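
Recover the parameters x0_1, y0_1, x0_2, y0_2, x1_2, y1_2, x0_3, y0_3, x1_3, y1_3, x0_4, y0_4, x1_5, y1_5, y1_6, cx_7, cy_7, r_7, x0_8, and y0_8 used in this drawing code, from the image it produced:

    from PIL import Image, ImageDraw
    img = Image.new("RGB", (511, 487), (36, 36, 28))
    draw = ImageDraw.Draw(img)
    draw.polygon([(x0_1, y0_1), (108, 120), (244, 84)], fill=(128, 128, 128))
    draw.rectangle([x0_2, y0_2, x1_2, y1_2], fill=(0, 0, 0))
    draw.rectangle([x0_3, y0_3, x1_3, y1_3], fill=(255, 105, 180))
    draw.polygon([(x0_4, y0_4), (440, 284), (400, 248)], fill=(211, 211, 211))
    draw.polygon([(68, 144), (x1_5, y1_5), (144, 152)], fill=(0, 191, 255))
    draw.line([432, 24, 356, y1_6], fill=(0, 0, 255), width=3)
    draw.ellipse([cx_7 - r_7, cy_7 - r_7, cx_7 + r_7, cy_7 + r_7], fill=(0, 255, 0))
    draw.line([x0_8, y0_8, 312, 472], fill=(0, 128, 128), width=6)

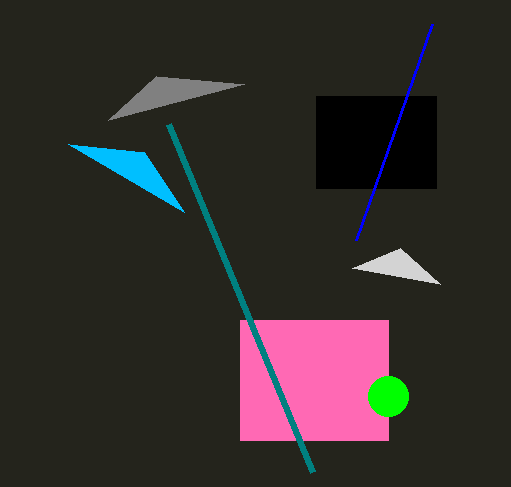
x0_1 = 156, y0_1 = 76, x0_2 = 316, y0_2 = 96, x1_2 = 436, y1_2 = 188, x0_3 = 240, y0_3 = 320, x1_3 = 388, y1_3 = 440, x0_4 = 352, y0_4 = 268, x1_5 = 184, y1_5 = 212, y1_6 = 240, cx_7 = 388, cy_7 = 396, r_7 = 20, x0_8 = 168, y0_8 = 124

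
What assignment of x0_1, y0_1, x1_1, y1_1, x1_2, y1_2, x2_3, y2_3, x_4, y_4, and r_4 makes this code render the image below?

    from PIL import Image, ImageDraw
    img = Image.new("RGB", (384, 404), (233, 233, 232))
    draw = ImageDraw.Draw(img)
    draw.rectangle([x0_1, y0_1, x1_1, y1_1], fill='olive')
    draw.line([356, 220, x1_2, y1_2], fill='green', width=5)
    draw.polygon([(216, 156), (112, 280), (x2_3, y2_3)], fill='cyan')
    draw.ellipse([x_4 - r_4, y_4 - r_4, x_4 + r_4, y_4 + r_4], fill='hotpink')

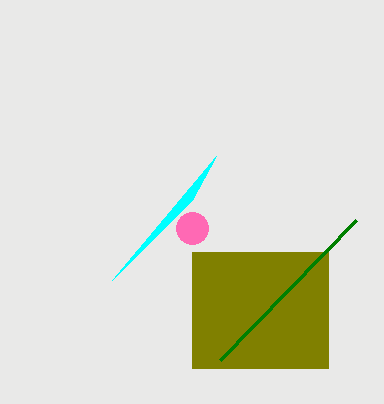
x0_1 = 192
y0_1 = 252
x1_1 = 328
y1_1 = 368
x1_2 = 220
y1_2 = 360
x2_3 = 192
y2_3 = 200
x_4 = 192
y_4 = 228
r_4 = 16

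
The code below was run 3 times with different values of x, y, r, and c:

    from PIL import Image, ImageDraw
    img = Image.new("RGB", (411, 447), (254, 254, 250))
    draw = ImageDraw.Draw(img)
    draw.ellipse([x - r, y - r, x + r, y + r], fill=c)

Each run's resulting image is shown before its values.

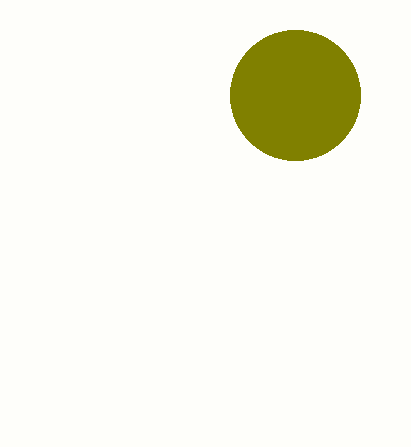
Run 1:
x = 295; y = 95; r = 65; c = 'olive'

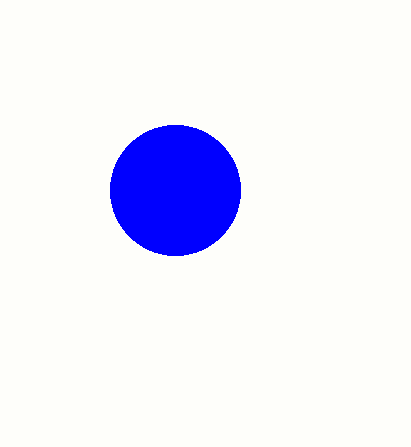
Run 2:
x = 175
y = 190
r = 65
c = 'blue'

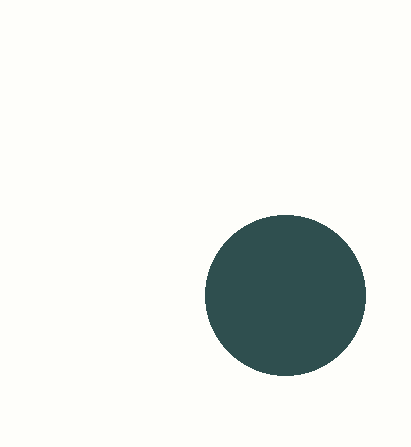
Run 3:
x = 285
y = 295
r = 80
c = 'darkslategray'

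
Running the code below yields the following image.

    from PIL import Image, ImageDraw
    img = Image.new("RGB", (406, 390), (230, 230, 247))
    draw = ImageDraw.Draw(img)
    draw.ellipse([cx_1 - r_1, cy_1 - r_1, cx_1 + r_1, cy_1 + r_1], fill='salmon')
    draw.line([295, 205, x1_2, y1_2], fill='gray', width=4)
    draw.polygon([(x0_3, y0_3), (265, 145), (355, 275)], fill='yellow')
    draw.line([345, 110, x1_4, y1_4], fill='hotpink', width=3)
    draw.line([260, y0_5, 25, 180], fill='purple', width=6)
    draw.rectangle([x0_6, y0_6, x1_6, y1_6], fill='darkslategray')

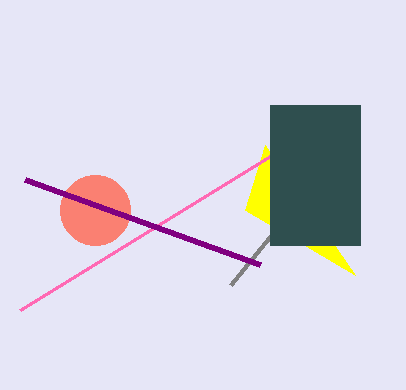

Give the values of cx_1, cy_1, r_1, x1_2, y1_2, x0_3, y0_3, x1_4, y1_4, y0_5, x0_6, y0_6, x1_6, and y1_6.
cx_1 = 95
cy_1 = 210
r_1 = 35
x1_2 = 230
y1_2 = 285
x0_3 = 245
y0_3 = 210
x1_4 = 20
y1_4 = 310
y0_5 = 265
x0_6 = 270
y0_6 = 105
x1_6 = 360
y1_6 = 245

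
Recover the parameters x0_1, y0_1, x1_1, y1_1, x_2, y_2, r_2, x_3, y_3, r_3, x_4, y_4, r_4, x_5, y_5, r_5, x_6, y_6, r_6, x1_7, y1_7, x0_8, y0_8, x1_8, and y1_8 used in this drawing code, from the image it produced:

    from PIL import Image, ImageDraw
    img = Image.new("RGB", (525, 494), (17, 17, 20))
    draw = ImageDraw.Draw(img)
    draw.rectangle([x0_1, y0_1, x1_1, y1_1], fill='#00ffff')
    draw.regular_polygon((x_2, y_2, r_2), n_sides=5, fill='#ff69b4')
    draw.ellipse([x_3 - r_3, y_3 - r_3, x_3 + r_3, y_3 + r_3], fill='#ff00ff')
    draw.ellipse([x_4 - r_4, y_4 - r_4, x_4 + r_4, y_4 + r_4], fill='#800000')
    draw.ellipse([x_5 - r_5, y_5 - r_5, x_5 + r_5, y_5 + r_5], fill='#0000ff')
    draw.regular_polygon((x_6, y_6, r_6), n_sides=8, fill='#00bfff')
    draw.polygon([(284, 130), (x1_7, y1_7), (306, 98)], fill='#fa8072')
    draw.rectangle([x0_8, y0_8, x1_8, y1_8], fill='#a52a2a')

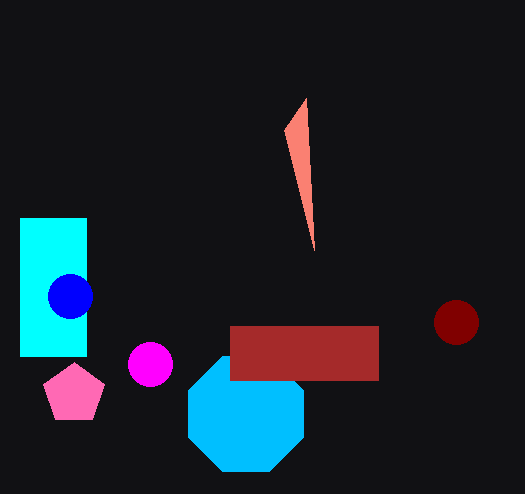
x0_1 = 20, y0_1 = 218, x1_1 = 86, y1_1 = 356, x_2 = 74, y_2 = 394, r_2 = 32, x_3 = 150, y_3 = 364, r_3 = 22, x_4 = 456, y_4 = 322, r_4 = 22, x_5 = 70, y_5 = 296, r_5 = 22, x_6 = 246, y_6 = 414, r_6 = 62, x1_7 = 314, y1_7 = 250, x0_8 = 230, y0_8 = 326, x1_8 = 378, y1_8 = 380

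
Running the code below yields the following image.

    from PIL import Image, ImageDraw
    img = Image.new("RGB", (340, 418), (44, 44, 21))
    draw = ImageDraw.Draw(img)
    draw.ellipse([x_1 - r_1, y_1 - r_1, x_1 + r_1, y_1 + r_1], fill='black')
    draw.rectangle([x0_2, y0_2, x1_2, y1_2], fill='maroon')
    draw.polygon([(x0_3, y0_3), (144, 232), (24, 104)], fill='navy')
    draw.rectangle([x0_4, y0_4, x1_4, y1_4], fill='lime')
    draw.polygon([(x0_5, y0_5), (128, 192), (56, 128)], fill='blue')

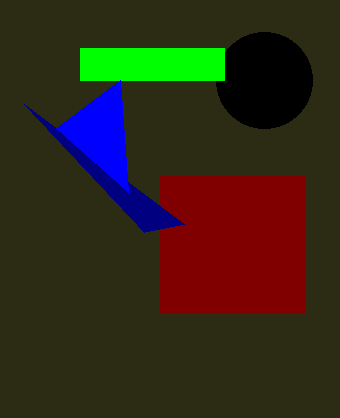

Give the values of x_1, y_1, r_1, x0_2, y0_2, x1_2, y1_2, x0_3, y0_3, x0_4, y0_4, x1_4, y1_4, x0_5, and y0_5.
x_1 = 264; y_1 = 80; r_1 = 48; x0_2 = 160; y0_2 = 176; x1_2 = 304; y1_2 = 312; x0_3 = 184; y0_3 = 224; x0_4 = 80; y0_4 = 48; x1_4 = 224; y1_4 = 80; x0_5 = 120; y0_5 = 80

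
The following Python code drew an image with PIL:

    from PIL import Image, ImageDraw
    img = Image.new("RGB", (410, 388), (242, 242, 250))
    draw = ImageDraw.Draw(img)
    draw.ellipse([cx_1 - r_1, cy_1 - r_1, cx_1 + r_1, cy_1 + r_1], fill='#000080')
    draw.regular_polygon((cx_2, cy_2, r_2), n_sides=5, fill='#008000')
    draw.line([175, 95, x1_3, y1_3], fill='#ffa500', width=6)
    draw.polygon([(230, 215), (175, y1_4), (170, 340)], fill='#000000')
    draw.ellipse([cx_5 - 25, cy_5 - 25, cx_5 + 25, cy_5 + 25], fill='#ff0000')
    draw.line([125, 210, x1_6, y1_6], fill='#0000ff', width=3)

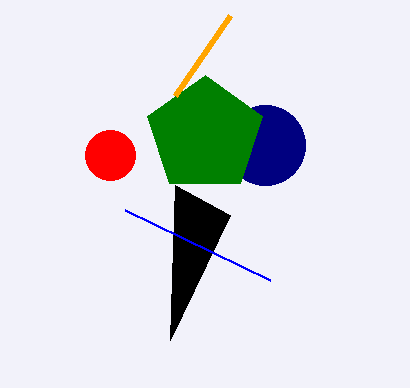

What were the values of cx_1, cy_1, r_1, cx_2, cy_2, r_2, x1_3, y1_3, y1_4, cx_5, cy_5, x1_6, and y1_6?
cx_1 = 265, cy_1 = 145, r_1 = 40, cx_2 = 205, cy_2 = 135, r_2 = 60, x1_3 = 230, y1_3 = 15, y1_4 = 185, cx_5 = 110, cy_5 = 155, x1_6 = 270, y1_6 = 280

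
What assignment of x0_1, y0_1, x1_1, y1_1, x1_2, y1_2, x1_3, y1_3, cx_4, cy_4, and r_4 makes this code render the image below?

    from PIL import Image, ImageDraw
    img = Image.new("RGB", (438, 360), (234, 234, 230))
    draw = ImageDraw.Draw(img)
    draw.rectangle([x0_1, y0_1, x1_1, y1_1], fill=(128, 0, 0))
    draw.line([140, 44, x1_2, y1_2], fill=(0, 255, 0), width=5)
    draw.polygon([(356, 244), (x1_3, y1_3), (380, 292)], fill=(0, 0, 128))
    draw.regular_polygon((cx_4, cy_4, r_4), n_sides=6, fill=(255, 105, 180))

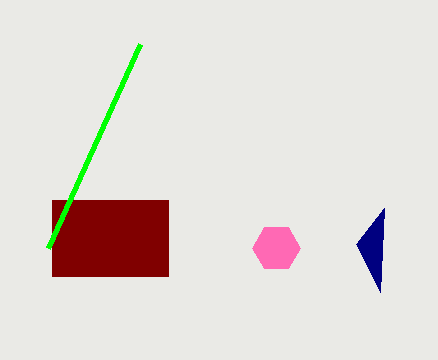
x0_1 = 52
y0_1 = 200
x1_1 = 168
y1_1 = 276
x1_2 = 48
y1_2 = 248
x1_3 = 384
y1_3 = 208
cx_4 = 276
cy_4 = 248
r_4 = 24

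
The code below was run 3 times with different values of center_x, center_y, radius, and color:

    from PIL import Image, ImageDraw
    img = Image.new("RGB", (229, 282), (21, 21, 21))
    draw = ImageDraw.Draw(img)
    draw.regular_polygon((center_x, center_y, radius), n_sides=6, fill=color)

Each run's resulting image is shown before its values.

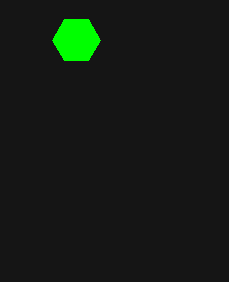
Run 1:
center_x = 76
center_y = 40
radius = 24
color = 'lime'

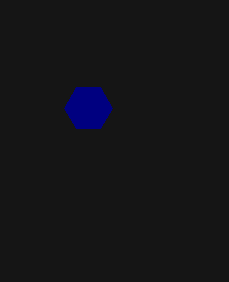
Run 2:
center_x = 88; center_y = 108; radius = 24; color = 'navy'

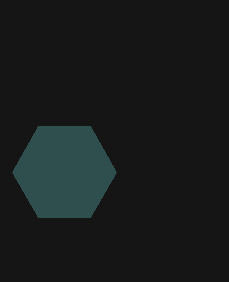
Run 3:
center_x = 64, center_y = 172, radius = 52, color = 'darkslategray'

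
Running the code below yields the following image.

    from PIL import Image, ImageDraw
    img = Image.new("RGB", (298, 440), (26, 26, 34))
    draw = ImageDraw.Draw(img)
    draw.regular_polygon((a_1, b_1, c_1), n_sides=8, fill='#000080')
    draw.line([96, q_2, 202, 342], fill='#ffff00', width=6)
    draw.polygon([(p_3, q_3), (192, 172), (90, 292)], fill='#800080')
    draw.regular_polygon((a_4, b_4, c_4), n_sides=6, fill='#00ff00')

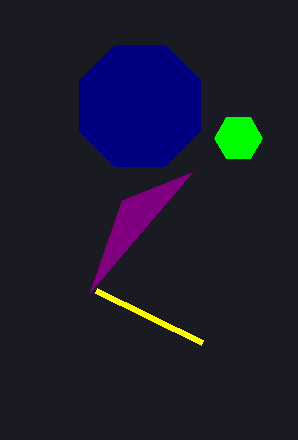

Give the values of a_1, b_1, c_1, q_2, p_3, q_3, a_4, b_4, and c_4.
a_1 = 140; b_1 = 106; c_1 = 66; q_2 = 290; p_3 = 122; q_3 = 200; a_4 = 238; b_4 = 138; c_4 = 24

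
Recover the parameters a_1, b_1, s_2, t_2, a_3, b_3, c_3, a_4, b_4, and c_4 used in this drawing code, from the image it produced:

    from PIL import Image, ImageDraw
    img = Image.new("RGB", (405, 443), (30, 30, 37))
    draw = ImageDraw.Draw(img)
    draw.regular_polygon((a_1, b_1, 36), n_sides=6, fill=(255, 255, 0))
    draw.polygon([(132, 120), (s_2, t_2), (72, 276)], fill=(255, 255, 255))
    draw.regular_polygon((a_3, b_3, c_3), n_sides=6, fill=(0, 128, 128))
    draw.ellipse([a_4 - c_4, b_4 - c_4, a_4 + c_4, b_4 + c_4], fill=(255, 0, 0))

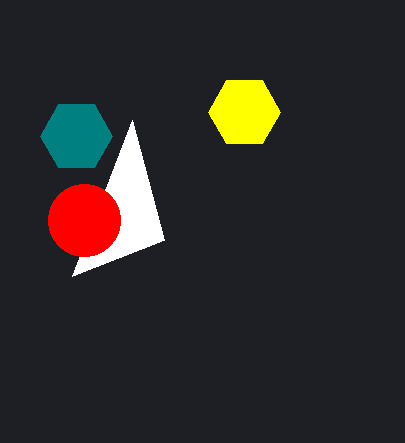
a_1 = 244; b_1 = 112; s_2 = 164; t_2 = 240; a_3 = 76; b_3 = 136; c_3 = 36; a_4 = 84; b_4 = 220; c_4 = 36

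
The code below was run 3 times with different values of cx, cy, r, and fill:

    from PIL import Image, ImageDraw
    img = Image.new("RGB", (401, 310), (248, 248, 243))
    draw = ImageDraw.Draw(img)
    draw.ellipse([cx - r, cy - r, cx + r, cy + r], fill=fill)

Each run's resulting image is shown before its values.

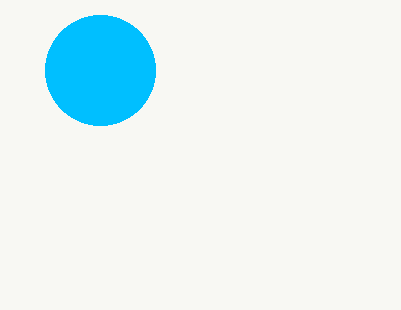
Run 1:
cx = 100
cy = 70
r = 55
fill = 'deepskyblue'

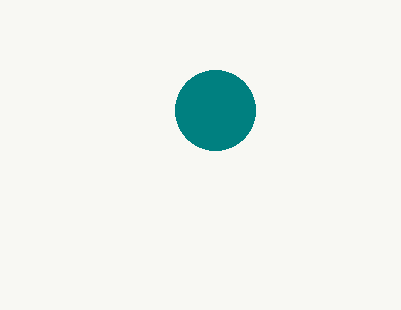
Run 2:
cx = 215; cy = 110; r = 40; fill = 'teal'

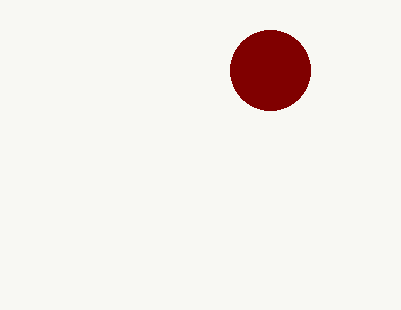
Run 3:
cx = 270, cy = 70, r = 40, fill = 'maroon'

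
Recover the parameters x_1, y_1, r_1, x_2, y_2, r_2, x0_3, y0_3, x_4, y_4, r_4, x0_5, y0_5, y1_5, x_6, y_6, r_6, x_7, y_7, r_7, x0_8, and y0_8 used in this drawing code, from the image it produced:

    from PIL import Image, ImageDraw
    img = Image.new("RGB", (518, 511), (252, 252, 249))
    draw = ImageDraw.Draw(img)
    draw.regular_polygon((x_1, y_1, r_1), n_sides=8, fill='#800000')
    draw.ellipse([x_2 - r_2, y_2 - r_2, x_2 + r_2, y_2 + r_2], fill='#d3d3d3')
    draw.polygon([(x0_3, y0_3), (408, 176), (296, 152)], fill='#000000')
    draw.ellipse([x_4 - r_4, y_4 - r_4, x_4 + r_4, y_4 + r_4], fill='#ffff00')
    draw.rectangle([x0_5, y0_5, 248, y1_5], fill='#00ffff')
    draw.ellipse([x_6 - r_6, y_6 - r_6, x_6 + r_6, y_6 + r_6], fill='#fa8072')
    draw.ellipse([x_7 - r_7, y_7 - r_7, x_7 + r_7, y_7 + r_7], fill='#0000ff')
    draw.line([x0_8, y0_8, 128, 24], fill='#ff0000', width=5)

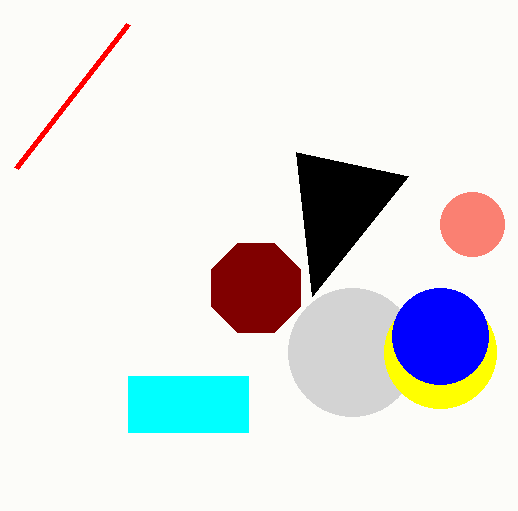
x_1 = 256; y_1 = 288; r_1 = 48; x_2 = 352; y_2 = 352; r_2 = 64; x0_3 = 312; y0_3 = 296; x_4 = 440; y_4 = 352; r_4 = 56; x0_5 = 128; y0_5 = 376; y1_5 = 432; x_6 = 472; y_6 = 224; r_6 = 32; x_7 = 440; y_7 = 336; r_7 = 48; x0_8 = 16; y0_8 = 168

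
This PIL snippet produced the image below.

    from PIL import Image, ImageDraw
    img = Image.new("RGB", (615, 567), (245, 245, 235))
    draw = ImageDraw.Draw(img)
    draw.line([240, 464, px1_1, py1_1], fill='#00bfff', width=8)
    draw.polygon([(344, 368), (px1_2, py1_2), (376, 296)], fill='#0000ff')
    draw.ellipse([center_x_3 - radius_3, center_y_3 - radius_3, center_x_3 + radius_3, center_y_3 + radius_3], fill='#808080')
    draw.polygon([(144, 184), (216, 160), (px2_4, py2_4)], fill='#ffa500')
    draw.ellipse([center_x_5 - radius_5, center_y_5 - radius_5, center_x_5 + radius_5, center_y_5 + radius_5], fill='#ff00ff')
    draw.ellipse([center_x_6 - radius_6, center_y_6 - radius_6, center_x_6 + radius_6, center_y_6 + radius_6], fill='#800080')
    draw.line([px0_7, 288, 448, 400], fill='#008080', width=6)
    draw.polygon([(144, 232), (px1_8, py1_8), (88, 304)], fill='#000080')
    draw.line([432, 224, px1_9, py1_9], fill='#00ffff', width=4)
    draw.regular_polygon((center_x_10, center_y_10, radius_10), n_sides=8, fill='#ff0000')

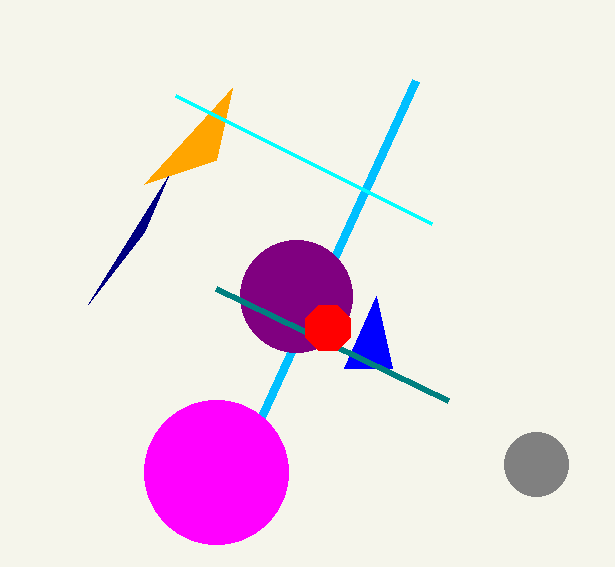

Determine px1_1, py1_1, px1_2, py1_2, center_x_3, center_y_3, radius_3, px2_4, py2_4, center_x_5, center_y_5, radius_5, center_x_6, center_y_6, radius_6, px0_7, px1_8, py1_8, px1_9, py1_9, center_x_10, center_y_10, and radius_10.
px1_1 = 416
py1_1 = 80
px1_2 = 392
py1_2 = 368
center_x_3 = 536
center_y_3 = 464
radius_3 = 32
px2_4 = 232
py2_4 = 88
center_x_5 = 216
center_y_5 = 472
radius_5 = 72
center_x_6 = 296
center_y_6 = 296
radius_6 = 56
px0_7 = 216
px1_8 = 168
py1_8 = 176
px1_9 = 176
py1_9 = 96
center_x_10 = 328
center_y_10 = 328
radius_10 = 24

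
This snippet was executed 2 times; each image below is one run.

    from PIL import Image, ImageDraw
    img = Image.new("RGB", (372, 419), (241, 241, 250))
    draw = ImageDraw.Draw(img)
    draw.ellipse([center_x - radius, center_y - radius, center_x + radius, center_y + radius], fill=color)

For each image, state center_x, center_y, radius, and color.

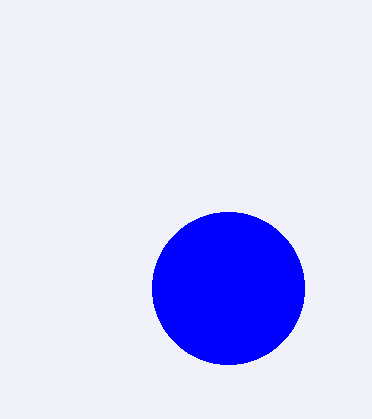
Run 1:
center_x = 228
center_y = 288
radius = 76
color = 'blue'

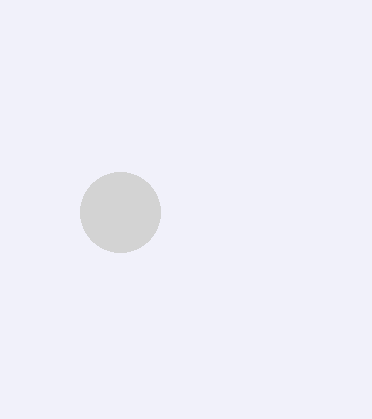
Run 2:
center_x = 120
center_y = 212
radius = 40
color = 'lightgray'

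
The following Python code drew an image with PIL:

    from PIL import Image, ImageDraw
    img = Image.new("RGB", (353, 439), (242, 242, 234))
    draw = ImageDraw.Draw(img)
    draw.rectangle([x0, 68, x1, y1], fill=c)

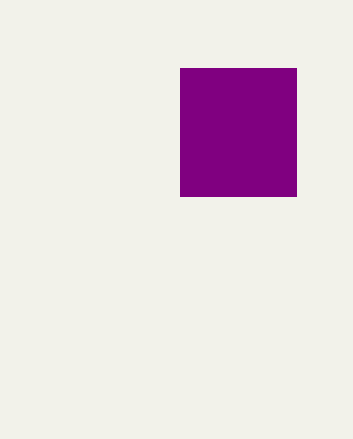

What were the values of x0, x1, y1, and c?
x0 = 180
x1 = 296
y1 = 196
c = 'purple'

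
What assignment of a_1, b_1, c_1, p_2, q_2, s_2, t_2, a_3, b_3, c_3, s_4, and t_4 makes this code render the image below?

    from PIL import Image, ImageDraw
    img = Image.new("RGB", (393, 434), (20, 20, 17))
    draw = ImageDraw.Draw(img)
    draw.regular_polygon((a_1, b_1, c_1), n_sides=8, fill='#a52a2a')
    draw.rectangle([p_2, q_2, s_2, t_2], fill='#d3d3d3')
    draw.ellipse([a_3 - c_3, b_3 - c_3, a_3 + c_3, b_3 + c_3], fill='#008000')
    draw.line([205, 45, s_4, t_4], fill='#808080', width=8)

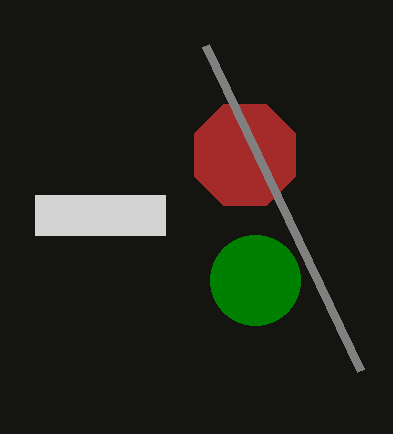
a_1 = 245
b_1 = 155
c_1 = 55
p_2 = 35
q_2 = 195
s_2 = 165
t_2 = 235
a_3 = 255
b_3 = 280
c_3 = 45
s_4 = 360
t_4 = 370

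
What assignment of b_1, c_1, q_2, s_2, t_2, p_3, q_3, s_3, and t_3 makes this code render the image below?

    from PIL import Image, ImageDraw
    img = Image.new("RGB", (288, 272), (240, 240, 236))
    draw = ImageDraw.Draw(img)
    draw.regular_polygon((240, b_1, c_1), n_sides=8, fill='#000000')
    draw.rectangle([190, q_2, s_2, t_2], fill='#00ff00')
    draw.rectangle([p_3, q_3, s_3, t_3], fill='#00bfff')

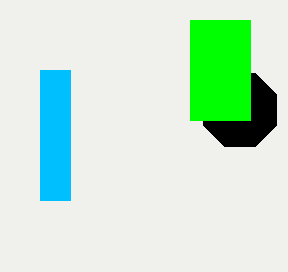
b_1 = 110
c_1 = 40
q_2 = 20
s_2 = 250
t_2 = 120
p_3 = 40
q_3 = 70
s_3 = 70
t_3 = 200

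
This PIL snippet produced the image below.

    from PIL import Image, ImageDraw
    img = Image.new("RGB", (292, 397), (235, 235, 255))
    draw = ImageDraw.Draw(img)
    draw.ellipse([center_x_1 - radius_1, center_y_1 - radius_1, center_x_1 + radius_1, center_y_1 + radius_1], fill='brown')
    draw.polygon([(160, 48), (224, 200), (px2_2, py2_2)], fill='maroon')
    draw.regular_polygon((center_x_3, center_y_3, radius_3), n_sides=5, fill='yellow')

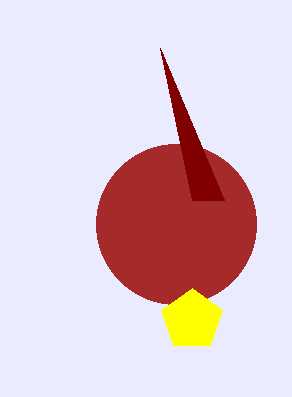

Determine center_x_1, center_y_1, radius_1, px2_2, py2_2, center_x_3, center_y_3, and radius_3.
center_x_1 = 176, center_y_1 = 224, radius_1 = 80, px2_2 = 192, py2_2 = 200, center_x_3 = 192, center_y_3 = 320, radius_3 = 32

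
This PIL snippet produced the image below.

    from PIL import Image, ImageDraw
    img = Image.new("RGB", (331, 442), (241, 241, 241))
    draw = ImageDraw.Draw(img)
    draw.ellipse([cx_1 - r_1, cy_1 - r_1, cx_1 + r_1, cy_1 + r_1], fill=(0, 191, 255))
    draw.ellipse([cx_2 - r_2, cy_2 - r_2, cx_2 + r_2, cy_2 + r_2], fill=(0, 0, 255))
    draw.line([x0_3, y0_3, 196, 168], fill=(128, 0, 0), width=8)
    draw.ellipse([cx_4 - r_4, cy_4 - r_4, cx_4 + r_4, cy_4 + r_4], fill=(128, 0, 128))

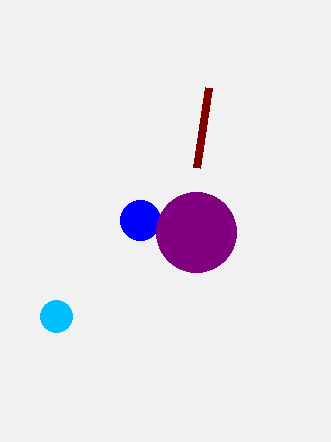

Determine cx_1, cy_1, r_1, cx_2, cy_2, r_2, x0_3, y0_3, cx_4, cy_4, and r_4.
cx_1 = 56, cy_1 = 316, r_1 = 16, cx_2 = 140, cy_2 = 220, r_2 = 20, x0_3 = 208, y0_3 = 88, cx_4 = 196, cy_4 = 232, r_4 = 40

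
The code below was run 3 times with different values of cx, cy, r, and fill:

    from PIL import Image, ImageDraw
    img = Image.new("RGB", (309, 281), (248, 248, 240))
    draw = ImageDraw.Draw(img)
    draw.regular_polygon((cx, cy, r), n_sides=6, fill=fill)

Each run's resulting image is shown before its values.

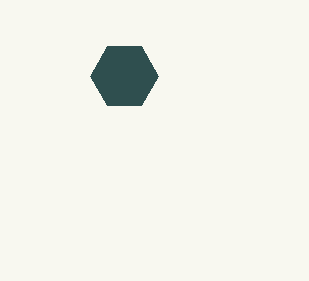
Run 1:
cx = 124
cy = 76
r = 34
fill = 'darkslategray'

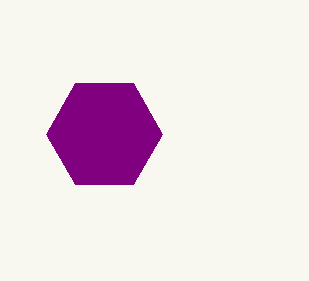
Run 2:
cx = 104; cy = 134; r = 58; fill = 'purple'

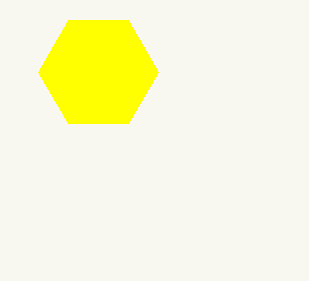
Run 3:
cx = 98
cy = 72
r = 60
fill = 'yellow'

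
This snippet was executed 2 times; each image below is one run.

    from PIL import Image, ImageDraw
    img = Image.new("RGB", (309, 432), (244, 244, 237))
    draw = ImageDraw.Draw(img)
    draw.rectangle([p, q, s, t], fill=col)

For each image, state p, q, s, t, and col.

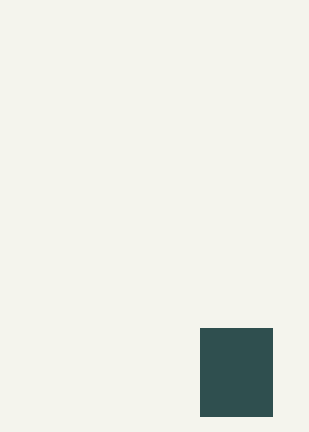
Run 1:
p = 200; q = 328; s = 272; t = 416; col = 'darkslategray'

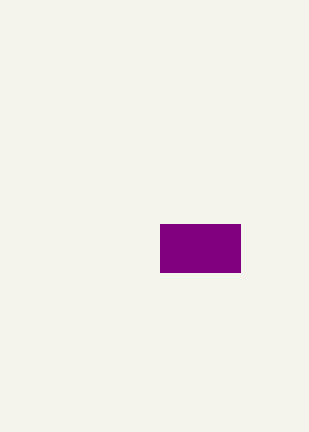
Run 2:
p = 160
q = 224
s = 240
t = 272
col = 'purple'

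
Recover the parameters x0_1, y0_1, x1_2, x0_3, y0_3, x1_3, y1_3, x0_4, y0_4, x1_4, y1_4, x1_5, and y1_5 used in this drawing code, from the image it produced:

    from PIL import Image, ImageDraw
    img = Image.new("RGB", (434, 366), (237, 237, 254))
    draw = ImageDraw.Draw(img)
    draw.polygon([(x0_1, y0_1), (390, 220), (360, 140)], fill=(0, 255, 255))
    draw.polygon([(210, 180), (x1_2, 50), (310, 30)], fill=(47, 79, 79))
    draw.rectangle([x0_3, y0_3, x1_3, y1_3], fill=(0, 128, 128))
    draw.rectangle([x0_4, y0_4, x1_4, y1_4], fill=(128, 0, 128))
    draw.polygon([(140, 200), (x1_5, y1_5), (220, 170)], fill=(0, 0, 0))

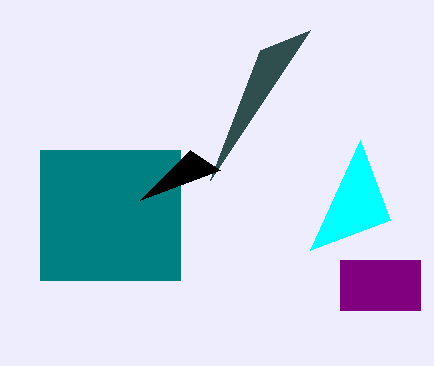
x0_1 = 310; y0_1 = 250; x1_2 = 260; x0_3 = 40; y0_3 = 150; x1_3 = 180; y1_3 = 280; x0_4 = 340; y0_4 = 260; x1_4 = 420; y1_4 = 310; x1_5 = 190; y1_5 = 150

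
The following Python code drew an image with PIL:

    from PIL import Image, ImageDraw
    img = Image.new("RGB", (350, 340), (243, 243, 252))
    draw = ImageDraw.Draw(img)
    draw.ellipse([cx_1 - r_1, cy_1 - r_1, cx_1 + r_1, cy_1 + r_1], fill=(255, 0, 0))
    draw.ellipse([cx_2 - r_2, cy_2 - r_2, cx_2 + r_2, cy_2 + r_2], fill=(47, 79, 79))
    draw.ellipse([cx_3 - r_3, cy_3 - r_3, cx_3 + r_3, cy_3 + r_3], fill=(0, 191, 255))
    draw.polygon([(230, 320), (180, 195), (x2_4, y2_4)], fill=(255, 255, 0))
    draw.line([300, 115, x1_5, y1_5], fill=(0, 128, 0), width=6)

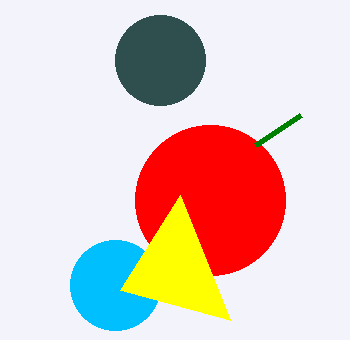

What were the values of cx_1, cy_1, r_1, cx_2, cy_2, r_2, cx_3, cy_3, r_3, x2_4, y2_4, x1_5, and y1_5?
cx_1 = 210; cy_1 = 200; r_1 = 75; cx_2 = 160; cy_2 = 60; r_2 = 45; cx_3 = 115; cy_3 = 285; r_3 = 45; x2_4 = 120; y2_4 = 290; x1_5 = 255; y1_5 = 145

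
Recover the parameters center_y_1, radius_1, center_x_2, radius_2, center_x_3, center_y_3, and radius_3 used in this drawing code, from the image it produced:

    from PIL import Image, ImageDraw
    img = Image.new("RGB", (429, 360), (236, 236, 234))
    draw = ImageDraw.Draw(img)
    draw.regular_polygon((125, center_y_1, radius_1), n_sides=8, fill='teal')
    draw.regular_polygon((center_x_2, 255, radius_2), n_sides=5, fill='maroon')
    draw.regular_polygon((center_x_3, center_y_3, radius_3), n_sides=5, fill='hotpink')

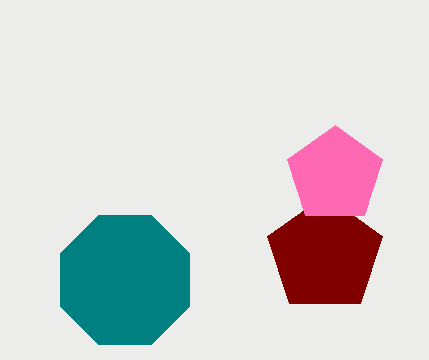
center_y_1 = 280; radius_1 = 70; center_x_2 = 325; radius_2 = 60; center_x_3 = 335; center_y_3 = 175; radius_3 = 50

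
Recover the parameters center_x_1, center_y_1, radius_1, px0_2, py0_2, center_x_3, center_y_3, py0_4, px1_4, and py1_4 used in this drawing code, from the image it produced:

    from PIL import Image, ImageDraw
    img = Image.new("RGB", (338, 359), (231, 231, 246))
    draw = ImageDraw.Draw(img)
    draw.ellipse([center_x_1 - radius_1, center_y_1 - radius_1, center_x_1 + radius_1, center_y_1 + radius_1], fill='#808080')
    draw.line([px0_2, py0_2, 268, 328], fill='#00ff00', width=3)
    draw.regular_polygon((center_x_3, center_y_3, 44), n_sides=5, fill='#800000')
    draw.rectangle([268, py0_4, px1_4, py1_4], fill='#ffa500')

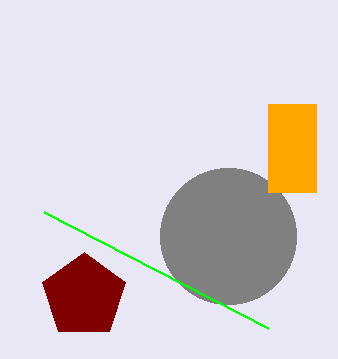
center_x_1 = 228
center_y_1 = 236
radius_1 = 68
px0_2 = 44
py0_2 = 212
center_x_3 = 84
center_y_3 = 296
py0_4 = 104
px1_4 = 316
py1_4 = 192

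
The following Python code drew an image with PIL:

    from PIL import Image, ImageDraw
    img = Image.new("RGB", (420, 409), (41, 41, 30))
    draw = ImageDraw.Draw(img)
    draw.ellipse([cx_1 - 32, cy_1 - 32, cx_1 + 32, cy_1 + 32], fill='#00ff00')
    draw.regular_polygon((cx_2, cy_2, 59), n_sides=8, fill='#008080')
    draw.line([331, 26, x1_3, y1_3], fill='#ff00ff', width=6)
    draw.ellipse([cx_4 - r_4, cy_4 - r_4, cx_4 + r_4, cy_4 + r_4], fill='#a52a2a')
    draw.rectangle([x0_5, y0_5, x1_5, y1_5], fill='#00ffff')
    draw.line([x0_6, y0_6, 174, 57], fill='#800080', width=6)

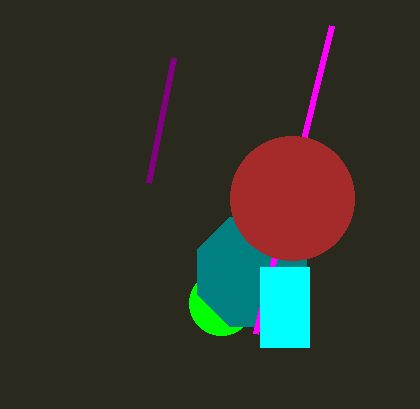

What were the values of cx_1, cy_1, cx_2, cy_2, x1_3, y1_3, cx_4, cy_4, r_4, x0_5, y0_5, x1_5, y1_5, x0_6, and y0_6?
cx_1 = 221; cy_1 = 303; cx_2 = 252; cy_2 = 272; x1_3 = 255; y1_3 = 334; cx_4 = 292; cy_4 = 198; r_4 = 62; x0_5 = 260; y0_5 = 267; x1_5 = 309; y1_5 = 347; x0_6 = 149; y0_6 = 182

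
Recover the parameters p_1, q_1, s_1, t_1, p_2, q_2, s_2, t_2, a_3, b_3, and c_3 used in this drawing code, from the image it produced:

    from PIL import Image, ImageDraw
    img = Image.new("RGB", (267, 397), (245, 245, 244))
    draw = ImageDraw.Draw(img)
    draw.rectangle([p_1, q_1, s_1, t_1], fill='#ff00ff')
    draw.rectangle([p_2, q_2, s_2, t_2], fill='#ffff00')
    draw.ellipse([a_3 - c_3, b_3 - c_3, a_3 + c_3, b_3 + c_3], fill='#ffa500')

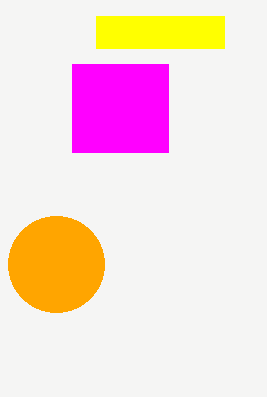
p_1 = 72; q_1 = 64; s_1 = 168; t_1 = 152; p_2 = 96; q_2 = 16; s_2 = 224; t_2 = 48; a_3 = 56; b_3 = 264; c_3 = 48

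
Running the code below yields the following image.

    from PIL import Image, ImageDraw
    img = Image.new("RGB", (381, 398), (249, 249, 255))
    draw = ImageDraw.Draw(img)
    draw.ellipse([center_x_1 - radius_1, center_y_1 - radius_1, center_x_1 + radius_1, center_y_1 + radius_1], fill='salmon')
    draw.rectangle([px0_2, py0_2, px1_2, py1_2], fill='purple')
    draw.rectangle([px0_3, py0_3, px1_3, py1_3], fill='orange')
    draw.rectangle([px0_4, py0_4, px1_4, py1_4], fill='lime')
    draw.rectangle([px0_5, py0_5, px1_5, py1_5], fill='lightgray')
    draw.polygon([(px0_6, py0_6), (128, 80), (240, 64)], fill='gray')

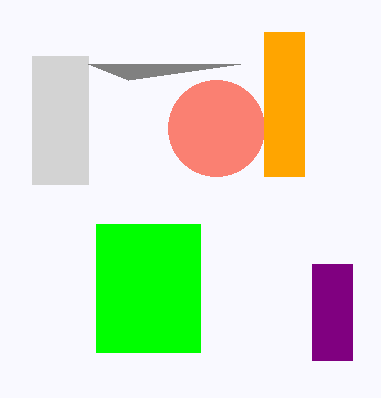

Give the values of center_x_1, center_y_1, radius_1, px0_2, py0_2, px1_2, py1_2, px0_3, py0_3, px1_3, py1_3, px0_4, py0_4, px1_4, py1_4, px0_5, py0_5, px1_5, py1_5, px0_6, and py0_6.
center_x_1 = 216, center_y_1 = 128, radius_1 = 48, px0_2 = 312, py0_2 = 264, px1_2 = 352, py1_2 = 360, px0_3 = 264, py0_3 = 32, px1_3 = 304, py1_3 = 176, px0_4 = 96, py0_4 = 224, px1_4 = 200, py1_4 = 352, px0_5 = 32, py0_5 = 56, px1_5 = 88, py1_5 = 184, px0_6 = 88, py0_6 = 64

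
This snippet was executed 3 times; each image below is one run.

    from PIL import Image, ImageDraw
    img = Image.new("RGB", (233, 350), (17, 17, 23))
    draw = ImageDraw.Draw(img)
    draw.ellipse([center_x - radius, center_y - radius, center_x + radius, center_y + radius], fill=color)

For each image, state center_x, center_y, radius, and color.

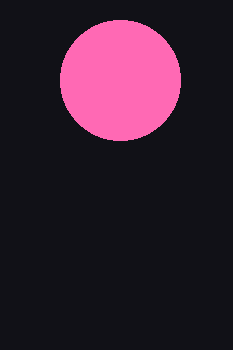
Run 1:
center_x = 120; center_y = 80; radius = 60; color = 'hotpink'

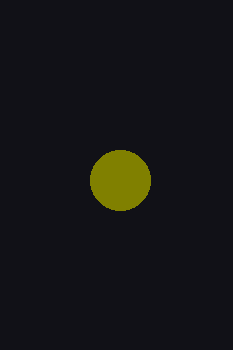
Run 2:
center_x = 120, center_y = 180, radius = 30, color = 'olive'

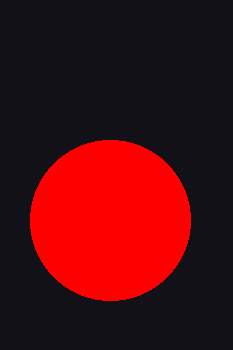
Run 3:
center_x = 110; center_y = 220; radius = 80; color = 'red'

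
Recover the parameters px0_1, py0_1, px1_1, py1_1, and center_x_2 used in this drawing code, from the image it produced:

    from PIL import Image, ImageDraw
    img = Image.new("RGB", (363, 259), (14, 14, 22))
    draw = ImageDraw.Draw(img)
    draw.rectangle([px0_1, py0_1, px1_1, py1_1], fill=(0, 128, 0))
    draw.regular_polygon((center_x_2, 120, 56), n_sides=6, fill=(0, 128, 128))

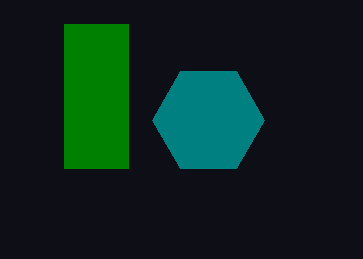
px0_1 = 64; py0_1 = 24; px1_1 = 128; py1_1 = 168; center_x_2 = 208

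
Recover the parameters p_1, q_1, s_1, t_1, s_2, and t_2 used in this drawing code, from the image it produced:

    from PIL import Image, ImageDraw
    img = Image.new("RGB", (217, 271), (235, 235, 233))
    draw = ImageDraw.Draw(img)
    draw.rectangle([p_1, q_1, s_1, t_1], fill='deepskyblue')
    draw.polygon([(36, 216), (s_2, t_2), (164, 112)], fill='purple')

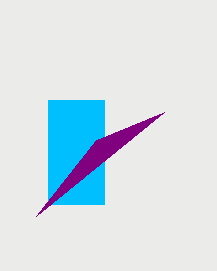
p_1 = 48; q_1 = 100; s_1 = 104; t_1 = 204; s_2 = 96; t_2 = 140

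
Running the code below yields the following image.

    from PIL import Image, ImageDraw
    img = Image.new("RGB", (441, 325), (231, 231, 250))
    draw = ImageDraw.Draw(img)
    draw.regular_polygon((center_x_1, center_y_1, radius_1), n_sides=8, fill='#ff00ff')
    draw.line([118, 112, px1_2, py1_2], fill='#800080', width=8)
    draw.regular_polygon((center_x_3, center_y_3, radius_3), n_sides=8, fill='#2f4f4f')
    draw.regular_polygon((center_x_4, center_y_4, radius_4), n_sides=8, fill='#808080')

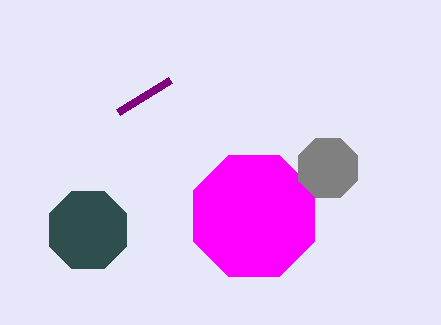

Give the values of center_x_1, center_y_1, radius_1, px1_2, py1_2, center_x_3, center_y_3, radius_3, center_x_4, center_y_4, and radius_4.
center_x_1 = 254, center_y_1 = 216, radius_1 = 66, px1_2 = 170, py1_2 = 80, center_x_3 = 88, center_y_3 = 230, radius_3 = 42, center_x_4 = 328, center_y_4 = 168, radius_4 = 32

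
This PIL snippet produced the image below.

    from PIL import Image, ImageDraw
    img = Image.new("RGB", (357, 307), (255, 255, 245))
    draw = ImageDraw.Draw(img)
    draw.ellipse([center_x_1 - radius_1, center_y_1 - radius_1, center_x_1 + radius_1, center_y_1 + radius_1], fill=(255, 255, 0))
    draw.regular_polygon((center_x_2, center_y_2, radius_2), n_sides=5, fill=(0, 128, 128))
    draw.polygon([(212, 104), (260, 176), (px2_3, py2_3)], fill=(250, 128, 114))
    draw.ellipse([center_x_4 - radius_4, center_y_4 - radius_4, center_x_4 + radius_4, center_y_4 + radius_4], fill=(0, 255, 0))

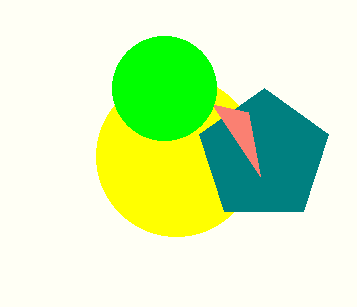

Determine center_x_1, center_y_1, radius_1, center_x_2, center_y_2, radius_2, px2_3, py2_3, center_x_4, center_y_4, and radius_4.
center_x_1 = 176, center_y_1 = 156, radius_1 = 80, center_x_2 = 264, center_y_2 = 156, radius_2 = 68, px2_3 = 248, py2_3 = 112, center_x_4 = 164, center_y_4 = 88, radius_4 = 52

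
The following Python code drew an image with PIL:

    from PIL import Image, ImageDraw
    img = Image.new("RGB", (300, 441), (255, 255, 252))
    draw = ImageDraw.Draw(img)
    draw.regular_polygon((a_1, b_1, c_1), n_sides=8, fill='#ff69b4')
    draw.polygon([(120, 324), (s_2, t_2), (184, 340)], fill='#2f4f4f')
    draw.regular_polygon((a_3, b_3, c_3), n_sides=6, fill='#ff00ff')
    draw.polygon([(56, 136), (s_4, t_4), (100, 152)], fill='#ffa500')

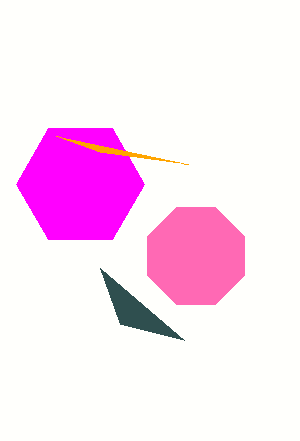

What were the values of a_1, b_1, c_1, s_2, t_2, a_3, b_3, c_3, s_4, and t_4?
a_1 = 196; b_1 = 256; c_1 = 52; s_2 = 100; t_2 = 268; a_3 = 80; b_3 = 184; c_3 = 64; s_4 = 188; t_4 = 164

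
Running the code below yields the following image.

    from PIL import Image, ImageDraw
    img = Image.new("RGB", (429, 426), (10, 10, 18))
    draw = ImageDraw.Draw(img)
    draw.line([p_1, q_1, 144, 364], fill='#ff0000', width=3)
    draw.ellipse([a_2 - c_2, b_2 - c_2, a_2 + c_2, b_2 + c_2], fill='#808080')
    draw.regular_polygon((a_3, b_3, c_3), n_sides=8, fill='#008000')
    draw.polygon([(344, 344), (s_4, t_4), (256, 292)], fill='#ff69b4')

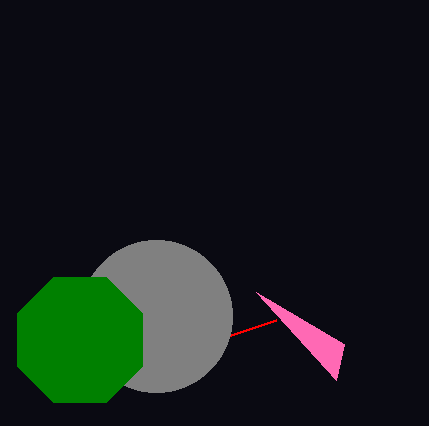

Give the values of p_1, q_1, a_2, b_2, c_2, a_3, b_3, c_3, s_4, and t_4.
p_1 = 276
q_1 = 320
a_2 = 156
b_2 = 316
c_2 = 76
a_3 = 80
b_3 = 340
c_3 = 68
s_4 = 336
t_4 = 380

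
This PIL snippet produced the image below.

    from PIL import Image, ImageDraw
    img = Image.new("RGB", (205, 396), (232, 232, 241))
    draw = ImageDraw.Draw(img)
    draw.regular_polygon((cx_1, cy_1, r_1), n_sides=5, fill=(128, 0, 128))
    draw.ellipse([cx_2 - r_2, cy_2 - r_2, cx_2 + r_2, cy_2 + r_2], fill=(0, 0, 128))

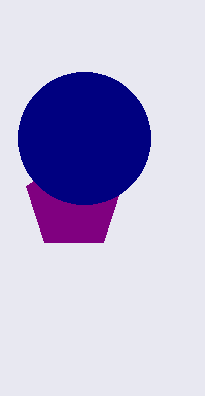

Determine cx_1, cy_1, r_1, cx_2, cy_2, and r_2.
cx_1 = 74, cy_1 = 202, r_1 = 50, cx_2 = 84, cy_2 = 138, r_2 = 66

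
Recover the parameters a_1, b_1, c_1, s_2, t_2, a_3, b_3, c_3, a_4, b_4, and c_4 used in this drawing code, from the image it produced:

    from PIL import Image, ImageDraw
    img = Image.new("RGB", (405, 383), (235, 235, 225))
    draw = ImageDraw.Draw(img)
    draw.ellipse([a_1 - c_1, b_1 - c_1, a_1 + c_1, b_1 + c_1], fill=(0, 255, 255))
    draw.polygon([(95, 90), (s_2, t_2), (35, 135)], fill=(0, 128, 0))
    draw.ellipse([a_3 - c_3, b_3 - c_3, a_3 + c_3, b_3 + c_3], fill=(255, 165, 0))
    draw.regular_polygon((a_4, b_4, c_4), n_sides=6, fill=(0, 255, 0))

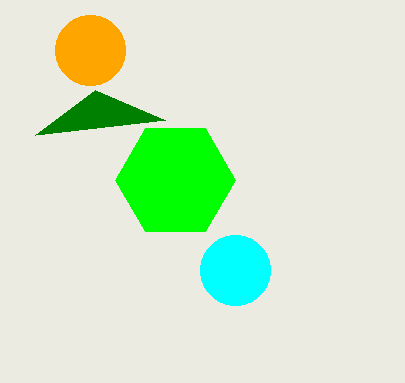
a_1 = 235
b_1 = 270
c_1 = 35
s_2 = 165
t_2 = 120
a_3 = 90
b_3 = 50
c_3 = 35
a_4 = 175
b_4 = 180
c_4 = 60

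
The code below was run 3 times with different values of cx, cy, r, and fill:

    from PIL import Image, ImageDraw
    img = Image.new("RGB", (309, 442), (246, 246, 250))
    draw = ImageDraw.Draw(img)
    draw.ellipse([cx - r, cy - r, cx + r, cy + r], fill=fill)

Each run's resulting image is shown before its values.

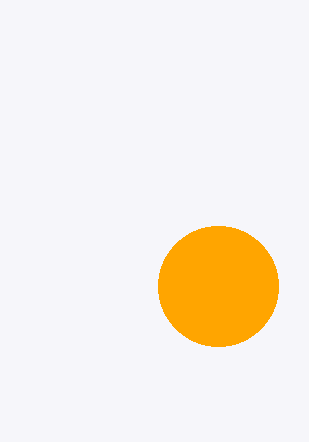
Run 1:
cx = 218
cy = 286
r = 60
fill = 'orange'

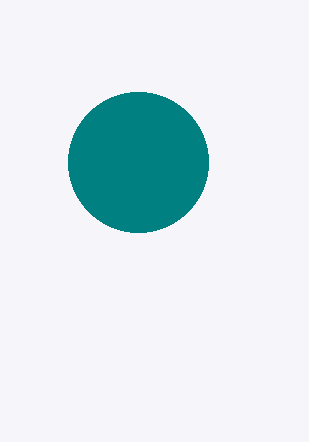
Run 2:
cx = 138, cy = 162, r = 70, fill = 'teal'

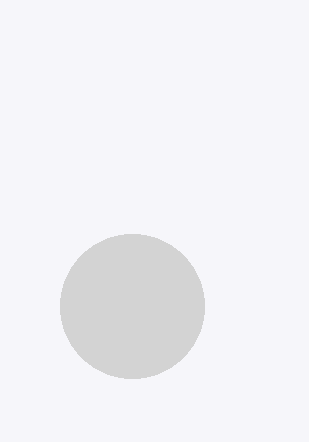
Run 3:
cx = 132, cy = 306, r = 72, fill = 'lightgray'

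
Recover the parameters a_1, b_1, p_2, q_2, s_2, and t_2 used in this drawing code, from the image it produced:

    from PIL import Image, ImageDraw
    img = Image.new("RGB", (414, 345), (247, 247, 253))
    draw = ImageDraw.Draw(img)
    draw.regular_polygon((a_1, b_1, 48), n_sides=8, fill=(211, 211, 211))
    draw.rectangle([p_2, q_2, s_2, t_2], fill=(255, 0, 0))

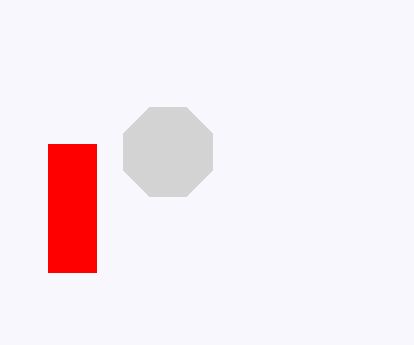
a_1 = 168, b_1 = 152, p_2 = 48, q_2 = 144, s_2 = 96, t_2 = 272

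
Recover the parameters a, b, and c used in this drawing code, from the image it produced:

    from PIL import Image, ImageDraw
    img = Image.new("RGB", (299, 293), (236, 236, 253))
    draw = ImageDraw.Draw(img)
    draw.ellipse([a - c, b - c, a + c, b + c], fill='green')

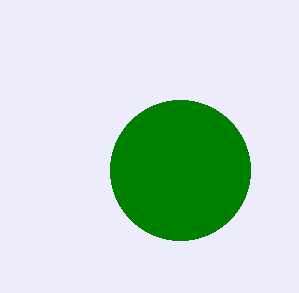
a = 180, b = 170, c = 70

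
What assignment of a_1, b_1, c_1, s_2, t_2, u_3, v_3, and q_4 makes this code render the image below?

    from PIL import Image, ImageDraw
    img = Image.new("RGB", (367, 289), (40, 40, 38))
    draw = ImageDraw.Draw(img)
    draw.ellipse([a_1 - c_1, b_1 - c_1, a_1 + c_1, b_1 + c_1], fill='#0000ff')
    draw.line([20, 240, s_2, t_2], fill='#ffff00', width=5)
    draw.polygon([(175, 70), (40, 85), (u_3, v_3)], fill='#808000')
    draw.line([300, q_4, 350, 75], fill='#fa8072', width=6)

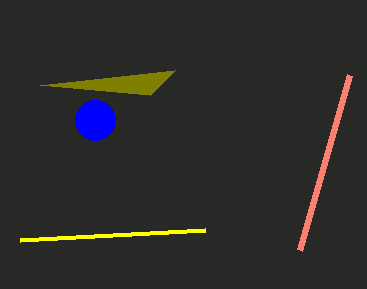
a_1 = 95; b_1 = 120; c_1 = 20; s_2 = 205; t_2 = 230; u_3 = 150; v_3 = 95; q_4 = 250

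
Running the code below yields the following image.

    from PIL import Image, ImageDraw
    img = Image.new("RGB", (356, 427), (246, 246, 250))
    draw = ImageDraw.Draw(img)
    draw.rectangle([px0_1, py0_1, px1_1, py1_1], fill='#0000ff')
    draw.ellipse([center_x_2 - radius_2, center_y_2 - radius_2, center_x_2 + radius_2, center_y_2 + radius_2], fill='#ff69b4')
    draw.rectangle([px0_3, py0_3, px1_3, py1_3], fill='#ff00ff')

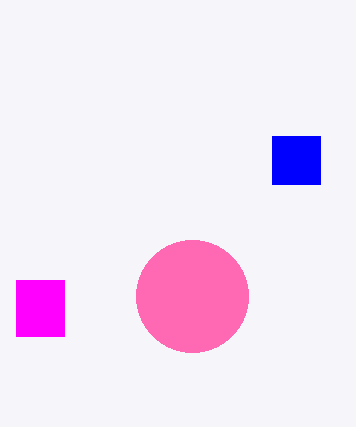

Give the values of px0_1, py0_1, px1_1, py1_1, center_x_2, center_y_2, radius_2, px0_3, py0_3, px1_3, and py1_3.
px0_1 = 272
py0_1 = 136
px1_1 = 320
py1_1 = 184
center_x_2 = 192
center_y_2 = 296
radius_2 = 56
px0_3 = 16
py0_3 = 280
px1_3 = 64
py1_3 = 336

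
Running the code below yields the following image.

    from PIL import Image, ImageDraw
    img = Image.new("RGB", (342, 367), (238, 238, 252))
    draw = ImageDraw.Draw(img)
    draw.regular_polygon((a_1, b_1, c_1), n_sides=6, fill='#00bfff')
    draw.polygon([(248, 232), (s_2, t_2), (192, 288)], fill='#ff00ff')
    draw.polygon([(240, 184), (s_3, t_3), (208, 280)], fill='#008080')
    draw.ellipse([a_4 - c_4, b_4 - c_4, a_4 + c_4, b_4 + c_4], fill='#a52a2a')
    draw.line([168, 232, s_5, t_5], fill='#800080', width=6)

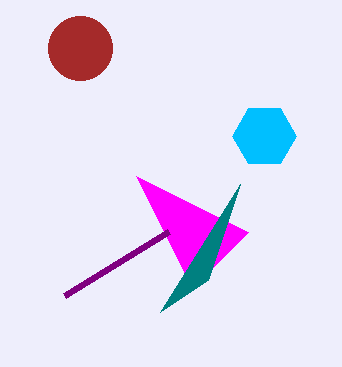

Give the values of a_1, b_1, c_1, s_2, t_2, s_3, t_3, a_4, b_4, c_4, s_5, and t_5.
a_1 = 264
b_1 = 136
c_1 = 32
s_2 = 136
t_2 = 176
s_3 = 160
t_3 = 312
a_4 = 80
b_4 = 48
c_4 = 32
s_5 = 64
t_5 = 296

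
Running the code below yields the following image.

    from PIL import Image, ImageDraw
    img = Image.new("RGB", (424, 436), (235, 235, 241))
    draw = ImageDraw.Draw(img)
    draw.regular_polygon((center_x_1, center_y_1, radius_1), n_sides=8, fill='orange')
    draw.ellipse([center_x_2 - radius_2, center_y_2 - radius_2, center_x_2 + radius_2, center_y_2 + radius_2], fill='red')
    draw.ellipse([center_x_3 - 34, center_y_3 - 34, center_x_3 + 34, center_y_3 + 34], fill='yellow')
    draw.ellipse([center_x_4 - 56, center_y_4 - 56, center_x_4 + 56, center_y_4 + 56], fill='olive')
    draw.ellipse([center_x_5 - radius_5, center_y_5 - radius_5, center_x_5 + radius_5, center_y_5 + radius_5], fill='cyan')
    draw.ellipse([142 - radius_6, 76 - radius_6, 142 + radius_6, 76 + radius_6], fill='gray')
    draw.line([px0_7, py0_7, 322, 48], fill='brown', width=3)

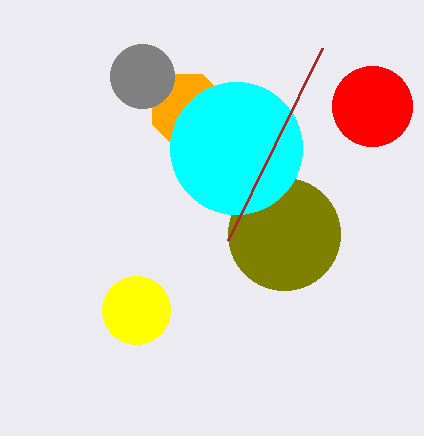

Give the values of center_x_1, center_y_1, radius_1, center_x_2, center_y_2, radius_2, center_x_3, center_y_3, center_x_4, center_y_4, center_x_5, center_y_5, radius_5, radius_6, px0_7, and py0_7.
center_x_1 = 188, center_y_1 = 110, radius_1 = 38, center_x_2 = 372, center_y_2 = 106, radius_2 = 40, center_x_3 = 136, center_y_3 = 310, center_x_4 = 284, center_y_4 = 234, center_x_5 = 236, center_y_5 = 148, radius_5 = 66, radius_6 = 32, px0_7 = 228, py0_7 = 240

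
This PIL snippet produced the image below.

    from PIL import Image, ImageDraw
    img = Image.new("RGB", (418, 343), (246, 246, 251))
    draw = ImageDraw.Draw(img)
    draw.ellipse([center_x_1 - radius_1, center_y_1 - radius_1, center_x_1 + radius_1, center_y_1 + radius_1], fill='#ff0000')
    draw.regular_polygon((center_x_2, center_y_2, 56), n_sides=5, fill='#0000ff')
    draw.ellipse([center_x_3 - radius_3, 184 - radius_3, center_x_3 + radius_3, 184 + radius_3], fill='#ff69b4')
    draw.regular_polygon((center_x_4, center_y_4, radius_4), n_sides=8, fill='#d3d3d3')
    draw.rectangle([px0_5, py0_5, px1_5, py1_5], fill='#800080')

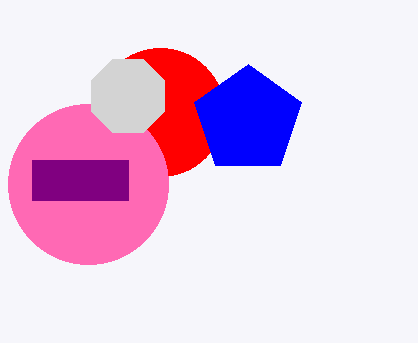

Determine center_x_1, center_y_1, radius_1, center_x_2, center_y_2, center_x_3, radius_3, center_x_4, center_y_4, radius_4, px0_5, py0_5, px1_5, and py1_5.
center_x_1 = 160; center_y_1 = 112; radius_1 = 64; center_x_2 = 248; center_y_2 = 120; center_x_3 = 88; radius_3 = 80; center_x_4 = 128; center_y_4 = 96; radius_4 = 40; px0_5 = 32; py0_5 = 160; px1_5 = 128; py1_5 = 200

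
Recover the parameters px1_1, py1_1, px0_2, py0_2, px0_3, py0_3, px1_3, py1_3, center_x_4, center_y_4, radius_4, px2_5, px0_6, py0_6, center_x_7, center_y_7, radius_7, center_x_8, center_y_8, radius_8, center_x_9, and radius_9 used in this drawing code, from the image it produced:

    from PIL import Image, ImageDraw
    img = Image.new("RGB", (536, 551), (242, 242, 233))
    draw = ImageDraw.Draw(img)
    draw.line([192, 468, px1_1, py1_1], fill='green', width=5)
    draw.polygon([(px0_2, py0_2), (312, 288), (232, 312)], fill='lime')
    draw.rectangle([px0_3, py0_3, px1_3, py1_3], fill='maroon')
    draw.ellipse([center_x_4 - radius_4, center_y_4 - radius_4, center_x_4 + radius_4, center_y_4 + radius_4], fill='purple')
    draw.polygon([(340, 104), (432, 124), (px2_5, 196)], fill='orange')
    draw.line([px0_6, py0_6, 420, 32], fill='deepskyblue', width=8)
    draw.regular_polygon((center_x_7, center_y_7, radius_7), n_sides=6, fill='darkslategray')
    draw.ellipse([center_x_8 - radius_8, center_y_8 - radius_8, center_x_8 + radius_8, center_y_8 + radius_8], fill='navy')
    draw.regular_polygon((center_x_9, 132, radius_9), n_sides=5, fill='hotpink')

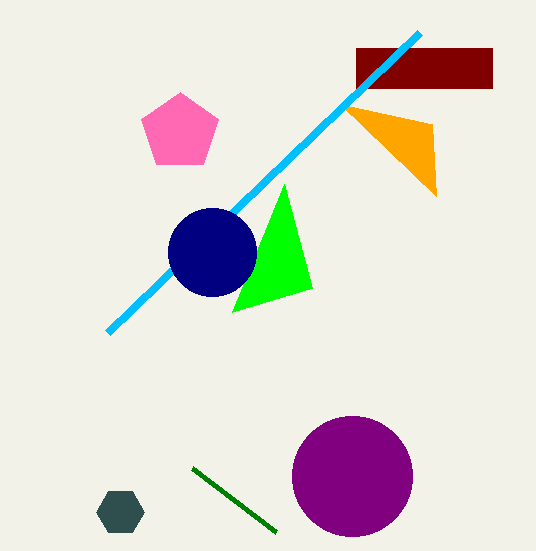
px1_1 = 276, py1_1 = 532, px0_2 = 284, py0_2 = 184, px0_3 = 356, py0_3 = 48, px1_3 = 492, py1_3 = 88, center_x_4 = 352, center_y_4 = 476, radius_4 = 60, px2_5 = 436, px0_6 = 108, py0_6 = 332, center_x_7 = 120, center_y_7 = 512, radius_7 = 24, center_x_8 = 212, center_y_8 = 252, radius_8 = 44, center_x_9 = 180, radius_9 = 40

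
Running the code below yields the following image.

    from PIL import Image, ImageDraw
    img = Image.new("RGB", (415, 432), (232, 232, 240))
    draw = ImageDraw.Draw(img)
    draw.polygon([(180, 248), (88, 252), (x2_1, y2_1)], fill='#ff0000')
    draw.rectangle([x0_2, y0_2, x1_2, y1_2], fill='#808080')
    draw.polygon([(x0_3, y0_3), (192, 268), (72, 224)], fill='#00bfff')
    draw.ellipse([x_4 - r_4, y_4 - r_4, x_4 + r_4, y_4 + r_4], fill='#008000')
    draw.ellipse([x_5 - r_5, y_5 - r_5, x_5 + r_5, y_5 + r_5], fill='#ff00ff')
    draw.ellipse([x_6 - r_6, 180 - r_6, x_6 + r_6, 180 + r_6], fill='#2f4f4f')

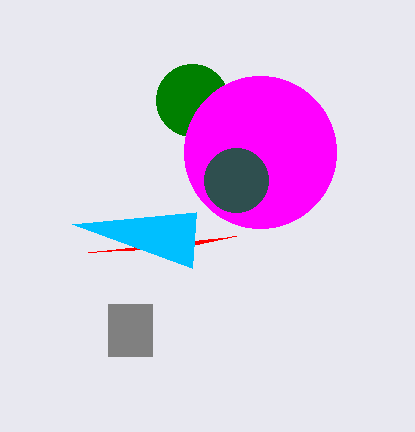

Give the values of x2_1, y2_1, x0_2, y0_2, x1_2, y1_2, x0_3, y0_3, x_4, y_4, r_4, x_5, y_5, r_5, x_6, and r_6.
x2_1 = 236, y2_1 = 236, x0_2 = 108, y0_2 = 304, x1_2 = 152, y1_2 = 356, x0_3 = 196, y0_3 = 212, x_4 = 192, y_4 = 100, r_4 = 36, x_5 = 260, y_5 = 152, r_5 = 76, x_6 = 236, r_6 = 32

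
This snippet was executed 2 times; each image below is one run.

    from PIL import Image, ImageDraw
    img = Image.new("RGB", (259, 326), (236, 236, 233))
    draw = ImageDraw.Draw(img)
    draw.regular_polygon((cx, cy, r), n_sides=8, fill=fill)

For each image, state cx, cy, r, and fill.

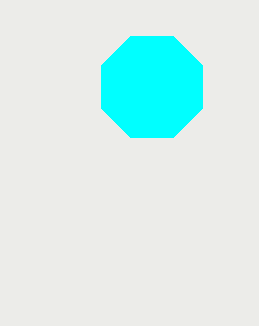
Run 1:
cx = 152; cy = 87; r = 55; fill = 'cyan'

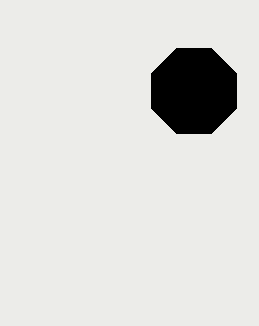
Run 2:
cx = 194
cy = 91
r = 46
fill = 'black'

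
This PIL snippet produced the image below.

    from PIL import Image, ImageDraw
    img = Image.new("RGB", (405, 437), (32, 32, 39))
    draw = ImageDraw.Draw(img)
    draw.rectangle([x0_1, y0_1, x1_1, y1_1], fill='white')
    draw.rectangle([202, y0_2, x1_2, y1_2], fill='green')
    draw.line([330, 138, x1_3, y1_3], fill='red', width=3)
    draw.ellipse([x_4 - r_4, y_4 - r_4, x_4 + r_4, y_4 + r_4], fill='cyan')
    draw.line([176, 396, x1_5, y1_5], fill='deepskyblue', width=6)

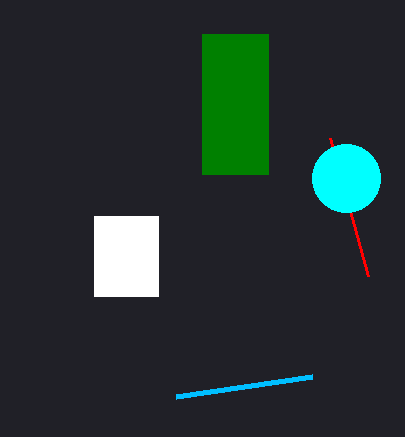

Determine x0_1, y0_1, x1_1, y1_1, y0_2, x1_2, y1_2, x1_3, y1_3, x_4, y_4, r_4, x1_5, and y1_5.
x0_1 = 94
y0_1 = 216
x1_1 = 158
y1_1 = 296
y0_2 = 34
x1_2 = 268
y1_2 = 174
x1_3 = 368
y1_3 = 276
x_4 = 346
y_4 = 178
r_4 = 34
x1_5 = 312
y1_5 = 376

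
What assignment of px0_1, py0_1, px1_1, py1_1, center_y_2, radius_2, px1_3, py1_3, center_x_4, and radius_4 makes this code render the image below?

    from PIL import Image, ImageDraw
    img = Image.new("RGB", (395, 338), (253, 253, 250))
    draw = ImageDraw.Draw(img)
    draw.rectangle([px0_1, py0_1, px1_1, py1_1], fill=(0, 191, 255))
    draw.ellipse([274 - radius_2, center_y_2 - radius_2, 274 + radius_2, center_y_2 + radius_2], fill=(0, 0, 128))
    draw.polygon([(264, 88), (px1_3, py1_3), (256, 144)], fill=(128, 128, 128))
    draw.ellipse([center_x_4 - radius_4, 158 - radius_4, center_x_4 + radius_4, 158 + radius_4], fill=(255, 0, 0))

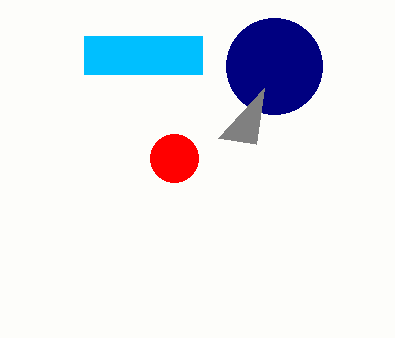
px0_1 = 84, py0_1 = 36, px1_1 = 202, py1_1 = 74, center_y_2 = 66, radius_2 = 48, px1_3 = 218, py1_3 = 138, center_x_4 = 174, radius_4 = 24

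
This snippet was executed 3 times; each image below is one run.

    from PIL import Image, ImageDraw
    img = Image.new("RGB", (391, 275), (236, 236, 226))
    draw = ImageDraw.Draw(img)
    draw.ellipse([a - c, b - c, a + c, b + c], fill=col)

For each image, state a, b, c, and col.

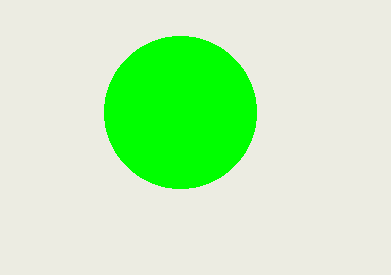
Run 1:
a = 180; b = 112; c = 76; col = 'lime'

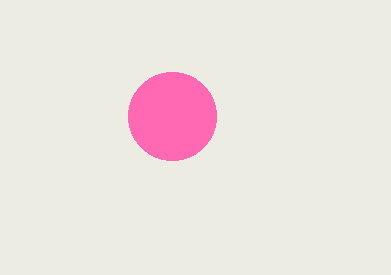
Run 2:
a = 172, b = 116, c = 44, col = 'hotpink'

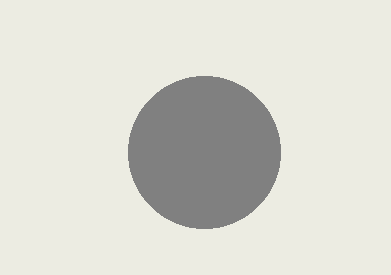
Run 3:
a = 204
b = 152
c = 76
col = 'gray'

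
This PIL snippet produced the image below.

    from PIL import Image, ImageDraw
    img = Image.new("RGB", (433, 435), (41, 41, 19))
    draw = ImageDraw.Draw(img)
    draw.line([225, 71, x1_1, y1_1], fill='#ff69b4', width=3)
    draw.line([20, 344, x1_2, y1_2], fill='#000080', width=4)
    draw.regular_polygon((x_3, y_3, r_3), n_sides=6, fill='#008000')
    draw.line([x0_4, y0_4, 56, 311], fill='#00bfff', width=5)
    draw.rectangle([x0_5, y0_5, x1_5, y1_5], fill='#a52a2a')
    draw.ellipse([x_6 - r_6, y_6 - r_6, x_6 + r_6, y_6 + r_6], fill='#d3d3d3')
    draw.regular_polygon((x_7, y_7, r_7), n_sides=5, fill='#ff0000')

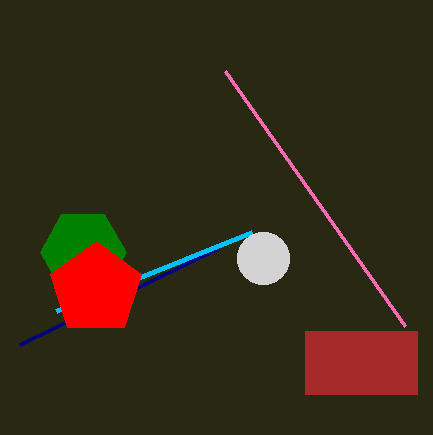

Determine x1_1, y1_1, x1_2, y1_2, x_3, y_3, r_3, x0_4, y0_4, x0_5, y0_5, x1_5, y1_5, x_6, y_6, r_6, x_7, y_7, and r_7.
x1_1 = 405
y1_1 = 326
x1_2 = 218
y1_2 = 248
x_3 = 83
y_3 = 252
r_3 = 43
x0_4 = 252
y0_4 = 232
x0_5 = 305
y0_5 = 331
x1_5 = 417
y1_5 = 394
x_6 = 263
y_6 = 258
r_6 = 26
x_7 = 96
y_7 = 289
r_7 = 48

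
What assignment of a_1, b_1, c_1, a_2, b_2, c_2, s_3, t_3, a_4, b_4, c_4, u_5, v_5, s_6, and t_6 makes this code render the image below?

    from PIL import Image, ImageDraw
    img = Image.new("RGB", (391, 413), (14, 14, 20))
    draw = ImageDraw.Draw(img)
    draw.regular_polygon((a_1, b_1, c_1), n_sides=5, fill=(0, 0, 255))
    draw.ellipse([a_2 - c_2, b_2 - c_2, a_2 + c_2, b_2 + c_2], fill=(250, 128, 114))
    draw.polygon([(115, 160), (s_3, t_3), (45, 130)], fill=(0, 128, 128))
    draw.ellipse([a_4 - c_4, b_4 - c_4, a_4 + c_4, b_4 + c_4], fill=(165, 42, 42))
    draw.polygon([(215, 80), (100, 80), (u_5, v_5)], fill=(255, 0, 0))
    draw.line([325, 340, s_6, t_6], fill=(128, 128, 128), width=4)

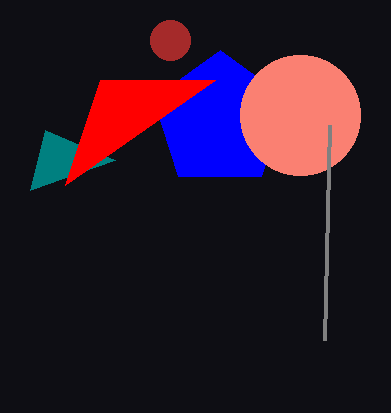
a_1 = 220
b_1 = 120
c_1 = 70
a_2 = 300
b_2 = 115
c_2 = 60
s_3 = 30
t_3 = 190
a_4 = 170
b_4 = 40
c_4 = 20
u_5 = 65
v_5 = 185
s_6 = 330
t_6 = 125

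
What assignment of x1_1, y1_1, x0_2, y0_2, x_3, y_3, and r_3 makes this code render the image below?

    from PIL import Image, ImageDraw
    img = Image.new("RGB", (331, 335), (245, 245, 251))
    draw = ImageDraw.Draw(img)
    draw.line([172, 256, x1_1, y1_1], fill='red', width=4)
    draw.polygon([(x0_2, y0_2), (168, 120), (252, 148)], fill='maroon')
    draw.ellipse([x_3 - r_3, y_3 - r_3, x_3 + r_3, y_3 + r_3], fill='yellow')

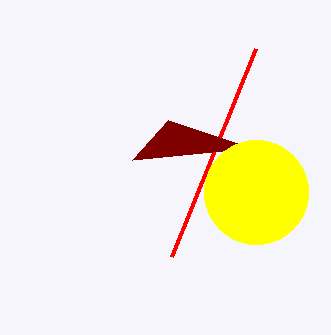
x1_1 = 256, y1_1 = 48, x0_2 = 132, y0_2 = 160, x_3 = 256, y_3 = 192, r_3 = 52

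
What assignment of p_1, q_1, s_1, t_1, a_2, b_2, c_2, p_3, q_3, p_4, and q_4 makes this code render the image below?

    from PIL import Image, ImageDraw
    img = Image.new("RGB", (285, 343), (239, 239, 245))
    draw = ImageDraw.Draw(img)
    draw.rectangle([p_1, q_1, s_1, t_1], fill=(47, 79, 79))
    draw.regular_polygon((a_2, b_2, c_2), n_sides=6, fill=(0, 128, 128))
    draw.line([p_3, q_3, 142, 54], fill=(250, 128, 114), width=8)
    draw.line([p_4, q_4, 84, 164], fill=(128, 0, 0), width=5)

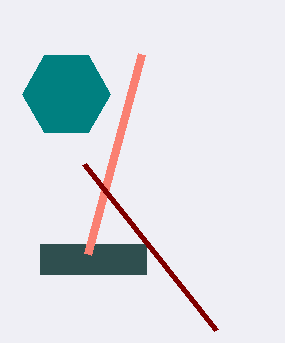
p_1 = 40
q_1 = 244
s_1 = 146
t_1 = 274
a_2 = 66
b_2 = 94
c_2 = 44
p_3 = 88
q_3 = 254
p_4 = 216
q_4 = 330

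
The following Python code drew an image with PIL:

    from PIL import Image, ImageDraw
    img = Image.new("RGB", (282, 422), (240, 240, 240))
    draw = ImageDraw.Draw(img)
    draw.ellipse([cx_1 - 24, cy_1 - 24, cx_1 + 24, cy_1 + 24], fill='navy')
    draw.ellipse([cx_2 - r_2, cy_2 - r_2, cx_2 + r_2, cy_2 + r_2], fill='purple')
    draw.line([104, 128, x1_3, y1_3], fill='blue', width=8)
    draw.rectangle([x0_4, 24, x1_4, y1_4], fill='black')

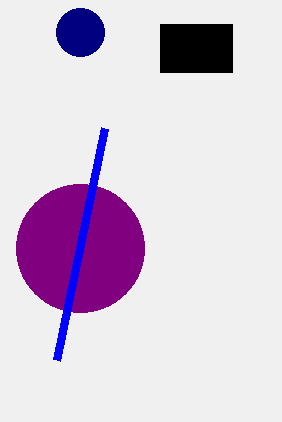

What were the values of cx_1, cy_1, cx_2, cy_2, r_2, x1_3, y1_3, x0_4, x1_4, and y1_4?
cx_1 = 80, cy_1 = 32, cx_2 = 80, cy_2 = 248, r_2 = 64, x1_3 = 56, y1_3 = 360, x0_4 = 160, x1_4 = 232, y1_4 = 72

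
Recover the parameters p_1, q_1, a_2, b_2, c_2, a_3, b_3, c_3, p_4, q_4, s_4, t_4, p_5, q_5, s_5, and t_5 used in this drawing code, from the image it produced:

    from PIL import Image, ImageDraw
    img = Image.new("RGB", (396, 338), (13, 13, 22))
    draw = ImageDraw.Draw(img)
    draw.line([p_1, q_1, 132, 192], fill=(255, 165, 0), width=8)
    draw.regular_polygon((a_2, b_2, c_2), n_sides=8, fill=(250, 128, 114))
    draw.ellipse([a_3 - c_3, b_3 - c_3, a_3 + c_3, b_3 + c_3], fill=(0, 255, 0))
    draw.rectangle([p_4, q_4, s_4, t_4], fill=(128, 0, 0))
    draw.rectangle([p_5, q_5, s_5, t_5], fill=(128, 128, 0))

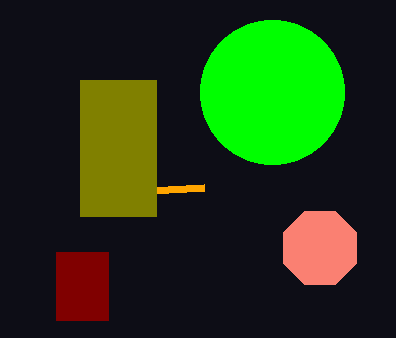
p_1 = 204; q_1 = 188; a_2 = 320; b_2 = 248; c_2 = 40; a_3 = 272; b_3 = 92; c_3 = 72; p_4 = 56; q_4 = 252; s_4 = 108; t_4 = 320; p_5 = 80; q_5 = 80; s_5 = 156; t_5 = 216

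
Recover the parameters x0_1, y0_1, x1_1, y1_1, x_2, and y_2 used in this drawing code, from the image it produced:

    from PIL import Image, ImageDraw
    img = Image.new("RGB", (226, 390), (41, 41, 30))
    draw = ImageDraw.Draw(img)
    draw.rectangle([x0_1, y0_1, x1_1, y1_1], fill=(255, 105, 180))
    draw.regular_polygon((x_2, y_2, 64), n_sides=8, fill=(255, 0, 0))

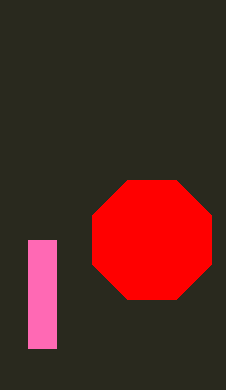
x0_1 = 28; y0_1 = 240; x1_1 = 56; y1_1 = 348; x_2 = 152; y_2 = 240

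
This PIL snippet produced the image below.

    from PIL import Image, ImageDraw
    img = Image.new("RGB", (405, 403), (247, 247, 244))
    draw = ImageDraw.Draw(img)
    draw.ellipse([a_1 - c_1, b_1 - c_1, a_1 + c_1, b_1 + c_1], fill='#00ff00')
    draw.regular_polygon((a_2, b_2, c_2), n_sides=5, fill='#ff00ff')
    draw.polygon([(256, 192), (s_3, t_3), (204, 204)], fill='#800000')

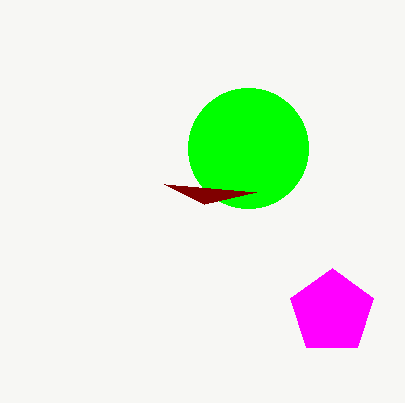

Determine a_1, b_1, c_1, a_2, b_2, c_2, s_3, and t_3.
a_1 = 248
b_1 = 148
c_1 = 60
a_2 = 332
b_2 = 312
c_2 = 44
s_3 = 164
t_3 = 184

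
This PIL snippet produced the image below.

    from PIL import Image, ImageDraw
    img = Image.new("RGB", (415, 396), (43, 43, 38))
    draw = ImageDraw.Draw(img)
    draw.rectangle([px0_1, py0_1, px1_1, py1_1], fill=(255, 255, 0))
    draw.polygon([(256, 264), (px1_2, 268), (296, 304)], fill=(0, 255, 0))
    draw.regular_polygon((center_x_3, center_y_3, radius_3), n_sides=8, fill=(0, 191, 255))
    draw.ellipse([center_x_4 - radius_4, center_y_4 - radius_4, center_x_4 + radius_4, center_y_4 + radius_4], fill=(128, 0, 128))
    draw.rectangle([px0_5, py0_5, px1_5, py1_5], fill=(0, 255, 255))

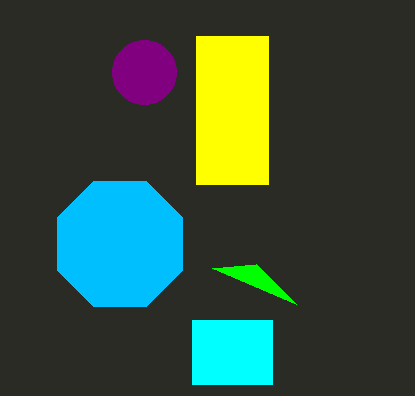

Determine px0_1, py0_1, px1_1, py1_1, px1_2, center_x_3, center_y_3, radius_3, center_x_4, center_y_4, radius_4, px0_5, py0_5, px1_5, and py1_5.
px0_1 = 196; py0_1 = 36; px1_1 = 268; py1_1 = 184; px1_2 = 212; center_x_3 = 120; center_y_3 = 244; radius_3 = 68; center_x_4 = 144; center_y_4 = 72; radius_4 = 32; px0_5 = 192; py0_5 = 320; px1_5 = 272; py1_5 = 384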